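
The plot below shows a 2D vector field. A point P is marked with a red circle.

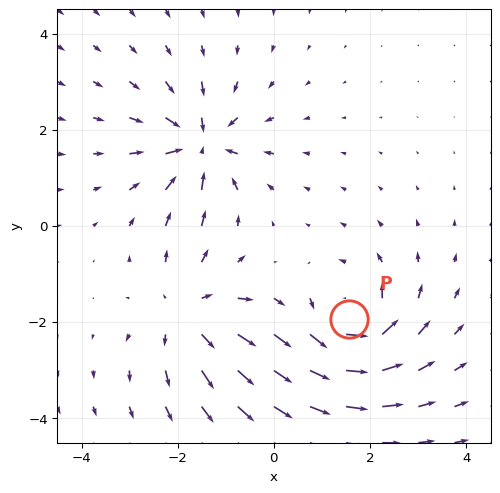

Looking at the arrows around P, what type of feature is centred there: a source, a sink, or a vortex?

At P (1.6, -1.9) the arrows circulate counterclockwise. Divergence ≈0, curl about +6 — near-zero divergence with nonzero curl is a vortex.

vortex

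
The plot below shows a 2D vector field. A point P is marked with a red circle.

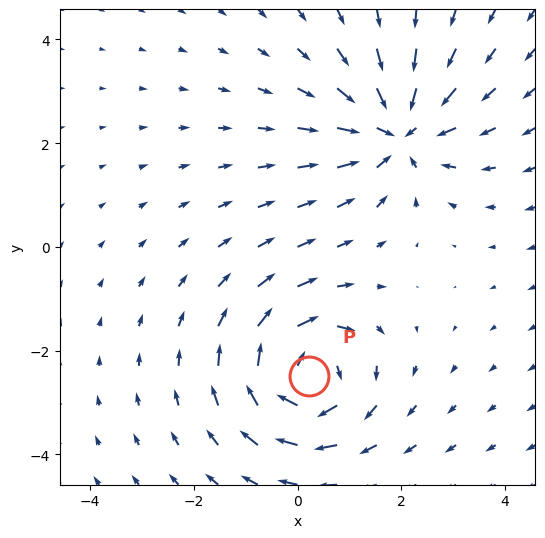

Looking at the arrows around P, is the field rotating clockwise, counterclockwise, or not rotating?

Near P at (0.2, -2.5) the arrows circulate clockwise. The curl (z-component) there is about -6; negative curl means clockwise rotation.

clockwise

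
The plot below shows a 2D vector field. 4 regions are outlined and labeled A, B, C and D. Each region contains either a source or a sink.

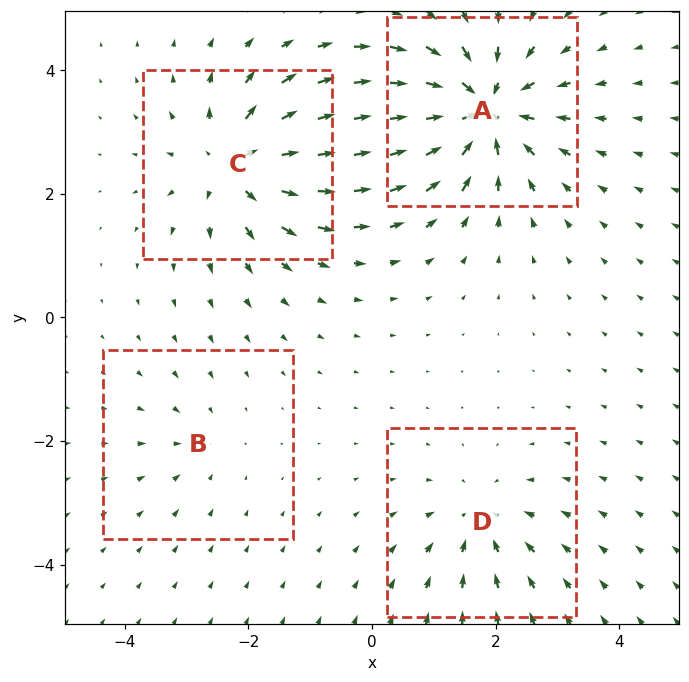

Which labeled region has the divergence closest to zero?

Divergence at each region's feature centre — A: about -8, B: about -2, C: about +6, D: about -4. Region B is closest to zero.

B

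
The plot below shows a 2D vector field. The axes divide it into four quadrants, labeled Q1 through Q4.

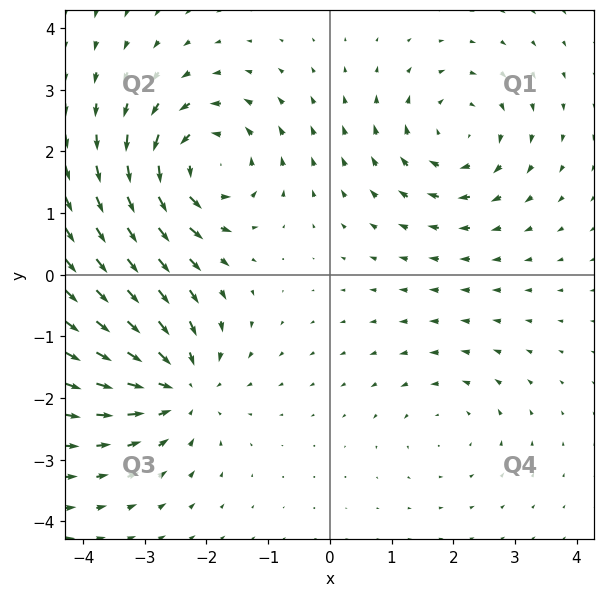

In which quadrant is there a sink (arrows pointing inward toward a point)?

The sink sits at approximately (-2.4, -1.8), which lies in quadrant Q3. The divergence there is about -5, negative as expected for a sink.

Q3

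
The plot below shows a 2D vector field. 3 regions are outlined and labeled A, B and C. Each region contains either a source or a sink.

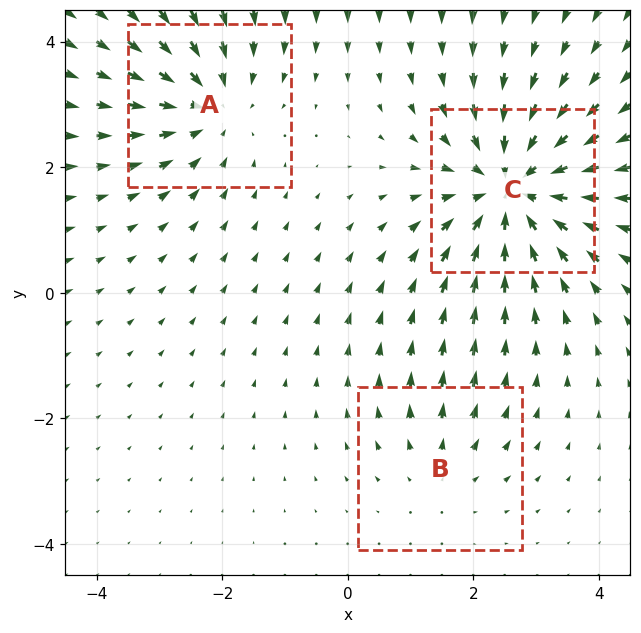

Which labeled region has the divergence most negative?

C

Divergence at each region's feature centre — A: about -3, B: about +2, C: about -4. Region C is most negative.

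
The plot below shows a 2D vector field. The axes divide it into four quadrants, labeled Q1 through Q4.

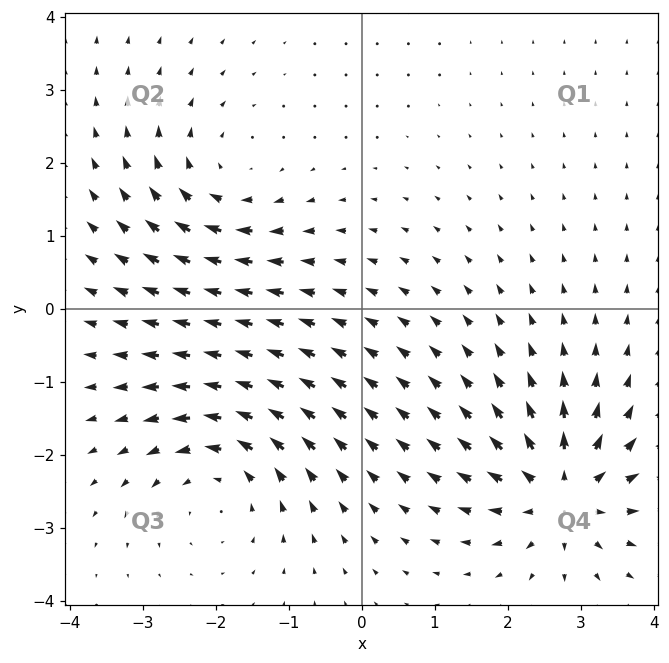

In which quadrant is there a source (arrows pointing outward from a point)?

The source sits at approximately (2.7, -2.5), which lies in quadrant Q4. The divergence there is about +6, positive as expected for a source.

Q4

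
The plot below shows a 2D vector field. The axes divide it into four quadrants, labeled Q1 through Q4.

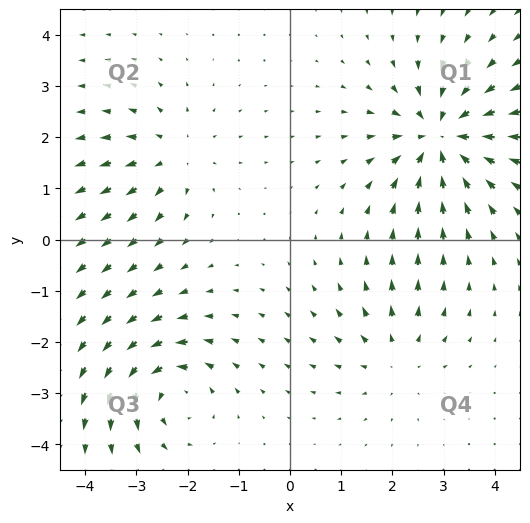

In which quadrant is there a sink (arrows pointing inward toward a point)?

The sink sits at approximately (2.9, 2.0), which lies in quadrant Q1. The divergence there is about -6, negative as expected for a sink.

Q1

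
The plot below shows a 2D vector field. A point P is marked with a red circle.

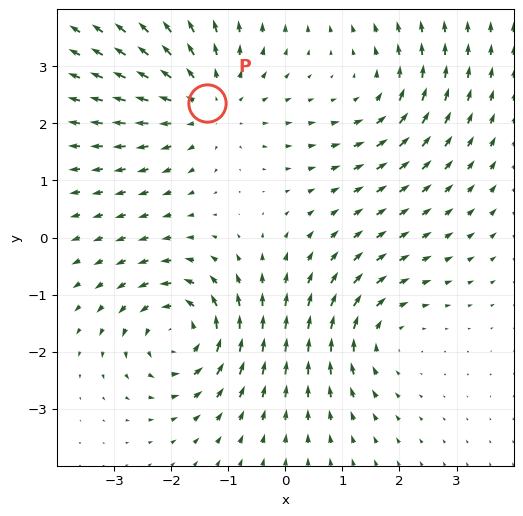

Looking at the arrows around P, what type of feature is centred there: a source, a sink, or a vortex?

source

At P (-1.4, 2.4) the arrows spread outward. Divergence about +4, curl ≈0 — positive divergence with near-zero curl is a source.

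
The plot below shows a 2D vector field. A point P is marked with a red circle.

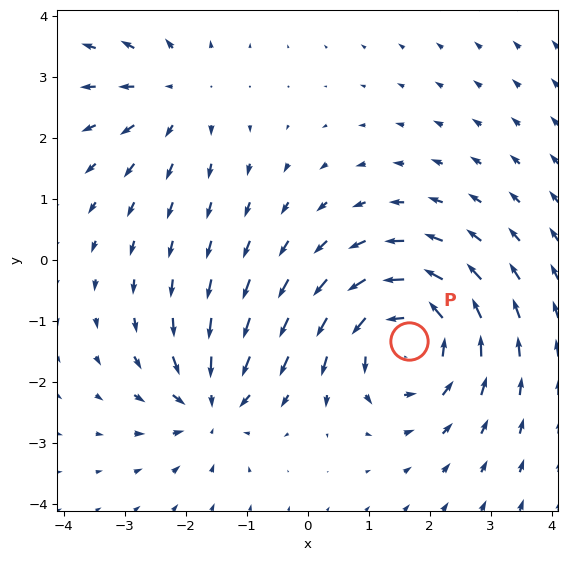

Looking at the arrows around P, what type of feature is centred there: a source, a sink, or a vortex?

vortex

At P (1.7, -1.3) the arrows circulate counterclockwise. Divergence ≈0, curl about +5 — near-zero divergence with nonzero curl is a vortex.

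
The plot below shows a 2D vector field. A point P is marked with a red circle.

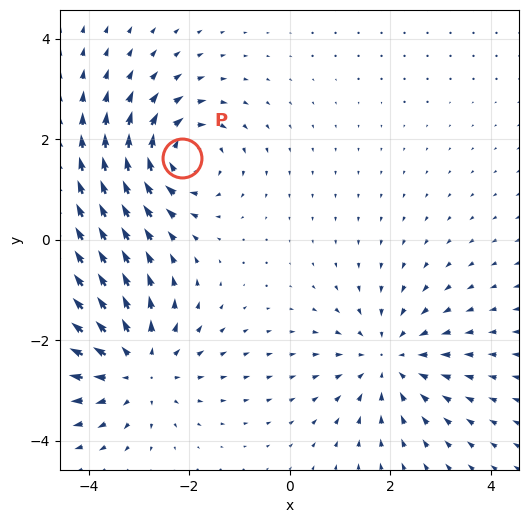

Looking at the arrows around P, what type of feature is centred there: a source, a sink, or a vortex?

At P (-2.1, 1.6) the arrows circulate clockwise. Divergence ≈0, curl about -4 — near-zero divergence with nonzero curl is a vortex.

vortex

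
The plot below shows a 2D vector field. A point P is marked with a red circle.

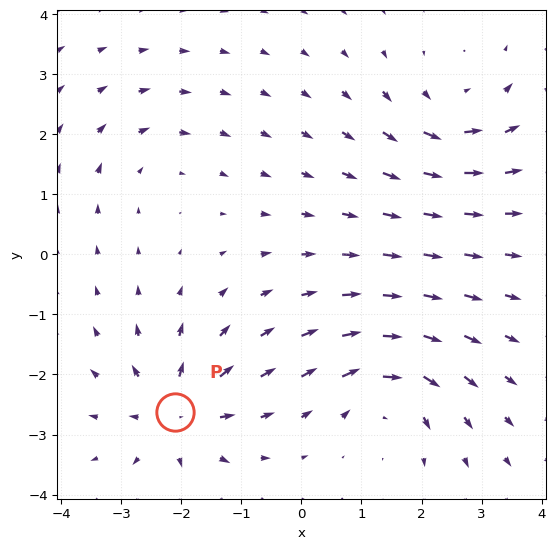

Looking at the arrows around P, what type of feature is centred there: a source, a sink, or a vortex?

At P (-2.1, -2.6) the arrows spread outward. Divergence about +6, curl ≈0 — positive divergence with near-zero curl is a source.

source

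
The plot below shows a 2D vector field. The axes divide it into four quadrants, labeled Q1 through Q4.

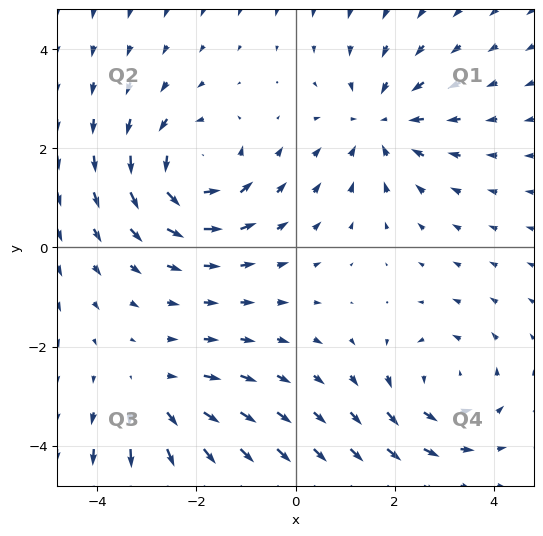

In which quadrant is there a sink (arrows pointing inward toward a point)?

The sink sits at approximately (1.7, 2.5), which lies in quadrant Q1. The divergence there is about -4, negative as expected for a sink.

Q1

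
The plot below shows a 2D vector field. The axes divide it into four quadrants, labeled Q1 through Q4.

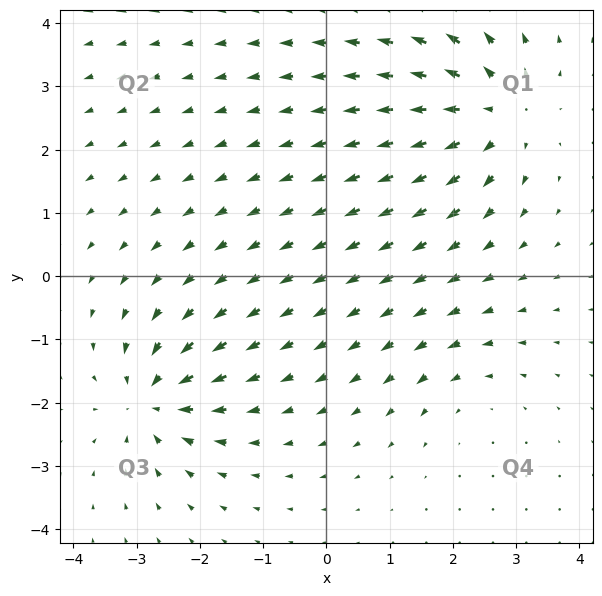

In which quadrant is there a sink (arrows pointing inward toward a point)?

The sink sits at approximately (-2.7, -2.0), which lies in quadrant Q3. The divergence there is about -6, negative as expected for a sink.

Q3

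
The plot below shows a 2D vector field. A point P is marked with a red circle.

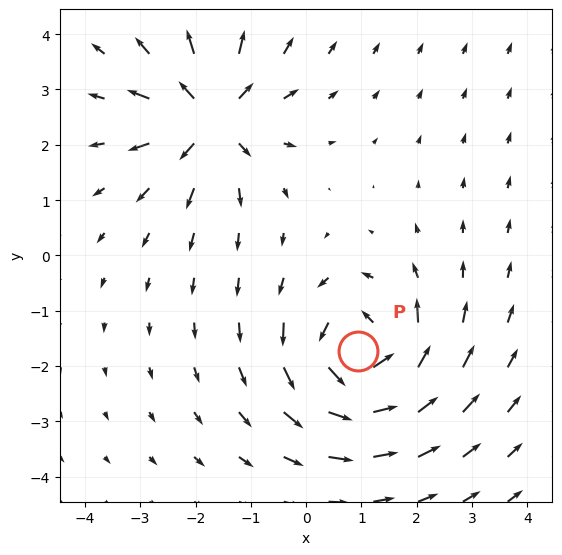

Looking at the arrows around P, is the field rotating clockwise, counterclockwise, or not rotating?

counterclockwise

Near P at (0.9, -1.7) the arrows circulate counterclockwise. The curl (z-component) there is about +6; positive curl means counterclockwise rotation.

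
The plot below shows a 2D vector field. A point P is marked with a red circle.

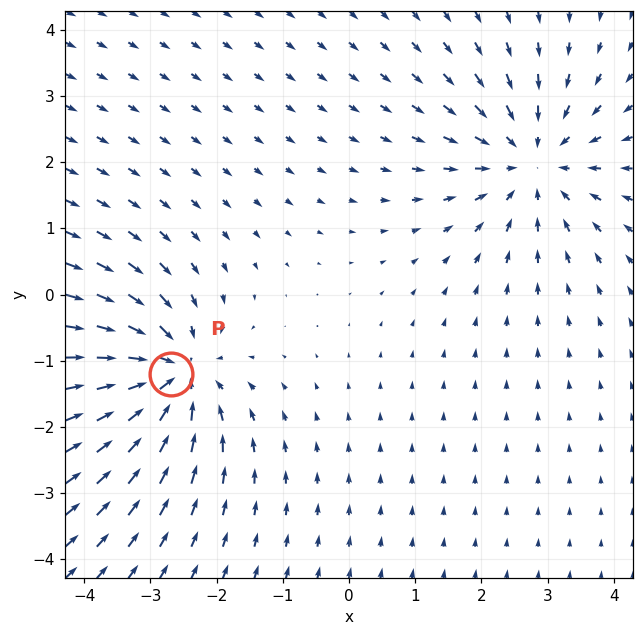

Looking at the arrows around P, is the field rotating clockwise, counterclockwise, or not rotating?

Near P at (-2.7, -1.2) the arrows show no circulation. The curl there is ≈0.

not rotating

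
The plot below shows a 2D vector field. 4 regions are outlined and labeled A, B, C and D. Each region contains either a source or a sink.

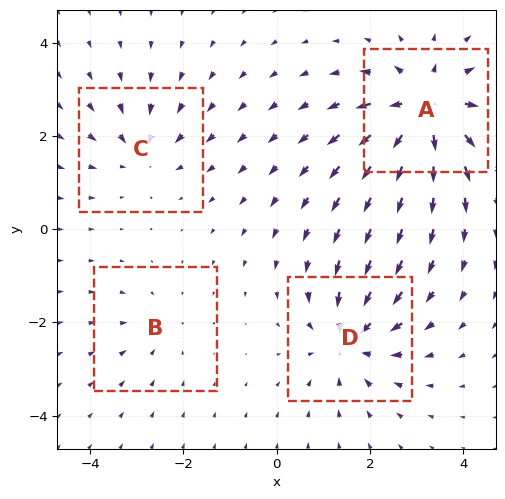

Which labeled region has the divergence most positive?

Divergence at each region's feature centre — A: about +7, B: about -2, C: about -3, D: about -5. Region A is most positive.

A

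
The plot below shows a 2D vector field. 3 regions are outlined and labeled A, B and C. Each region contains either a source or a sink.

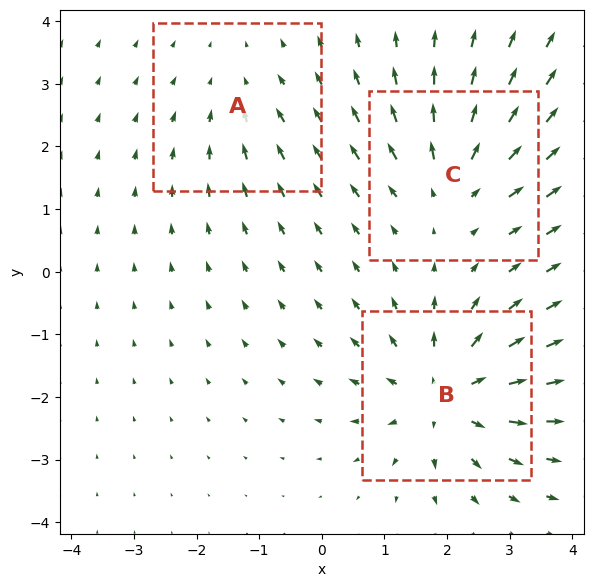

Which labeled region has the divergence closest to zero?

A

Divergence at each region's feature centre — A: about -2, B: about +5, C: about +3. Region A is closest to zero.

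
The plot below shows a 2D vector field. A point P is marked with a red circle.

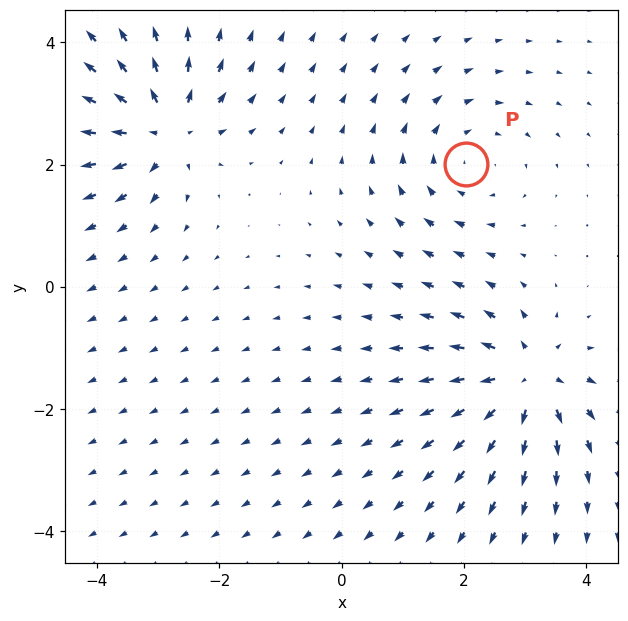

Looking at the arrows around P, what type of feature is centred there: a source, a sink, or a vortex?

At P (2.0, 2.0) the arrows circulate clockwise. Divergence ≈0, curl about -2 — near-zero divergence with nonzero curl is a vortex.

vortex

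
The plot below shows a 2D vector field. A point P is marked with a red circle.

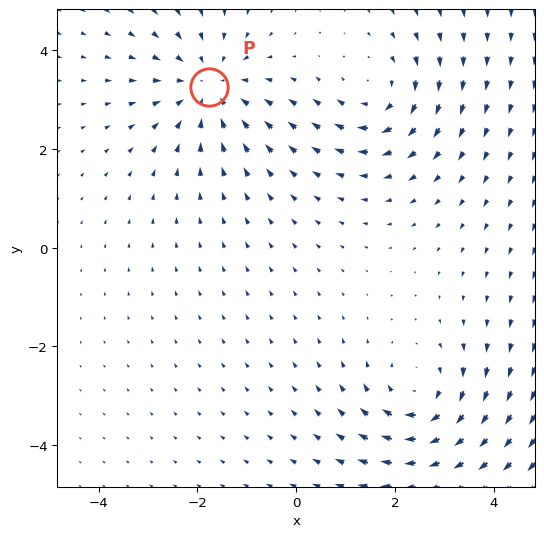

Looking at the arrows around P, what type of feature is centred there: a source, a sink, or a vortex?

At P (-1.8, 3.3) the arrows converge inward. Divergence about -4, curl ≈0 — negative divergence with near-zero curl is a sink.

sink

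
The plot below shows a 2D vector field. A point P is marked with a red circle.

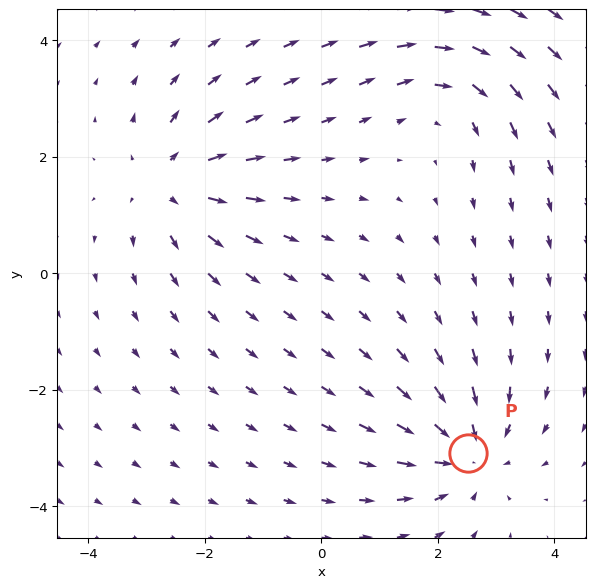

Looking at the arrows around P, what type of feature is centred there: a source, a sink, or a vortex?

sink

At P (2.5, -3.1) the arrows converge inward. Divergence about -5, curl ≈0 — negative divergence with near-zero curl is a sink.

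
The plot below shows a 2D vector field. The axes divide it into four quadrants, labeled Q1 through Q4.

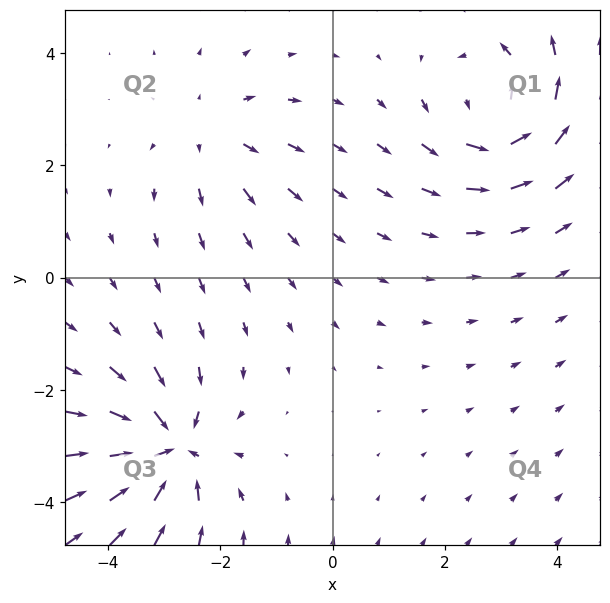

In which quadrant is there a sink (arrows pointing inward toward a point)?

The sink sits at approximately (-2.9, -3.1), which lies in quadrant Q3. The divergence there is about -6, negative as expected for a sink.

Q3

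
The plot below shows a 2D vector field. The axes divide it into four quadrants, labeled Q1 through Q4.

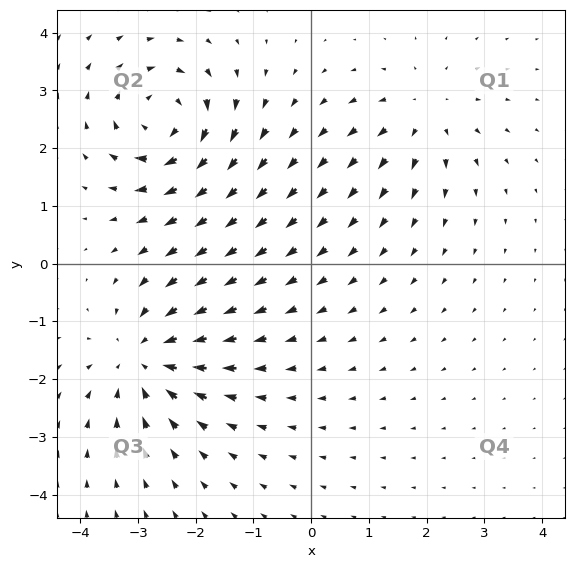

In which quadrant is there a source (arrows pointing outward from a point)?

The source sits at approximately (2.0, 2.6), which lies in quadrant Q1. The divergence there is about +3, positive as expected for a source.

Q1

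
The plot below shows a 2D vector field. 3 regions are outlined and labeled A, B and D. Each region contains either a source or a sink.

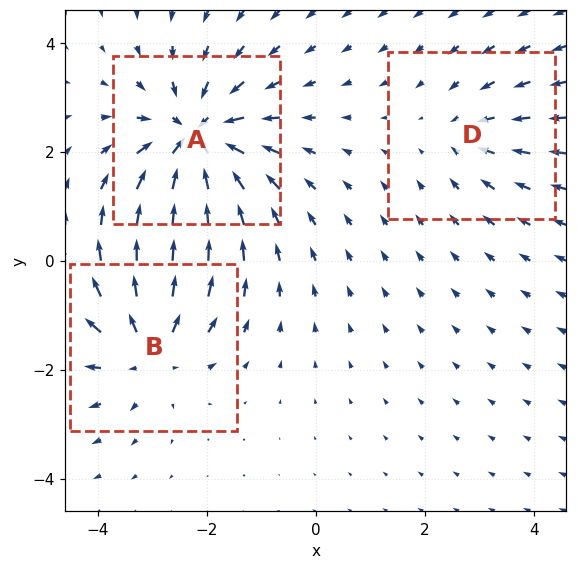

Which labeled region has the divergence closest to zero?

Divergence at each region's feature centre — A: about -5, B: about +3, D: about -2. Region D is closest to zero.

D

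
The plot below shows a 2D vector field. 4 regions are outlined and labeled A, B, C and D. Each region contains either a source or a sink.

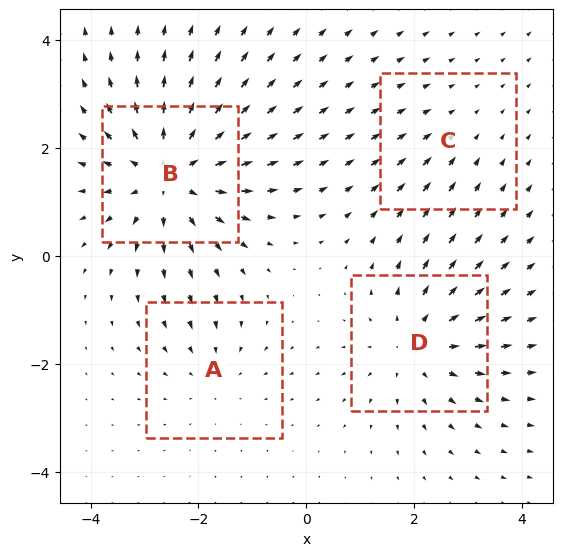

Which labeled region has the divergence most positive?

B

Divergence at each region's feature centre — A: about -3, B: about +6, C: about -2, D: about +4. Region B is most positive.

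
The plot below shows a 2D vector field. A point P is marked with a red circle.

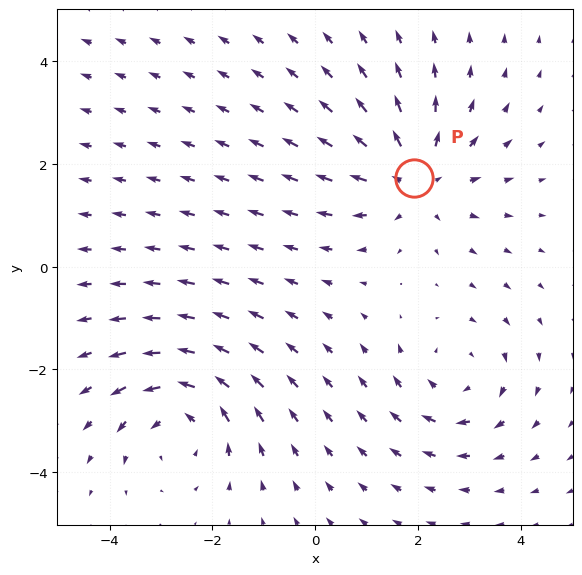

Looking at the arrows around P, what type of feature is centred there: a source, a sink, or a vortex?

source

At P (1.9, 1.7) the arrows spread outward. Divergence about +4, curl ≈0 — positive divergence with near-zero curl is a source.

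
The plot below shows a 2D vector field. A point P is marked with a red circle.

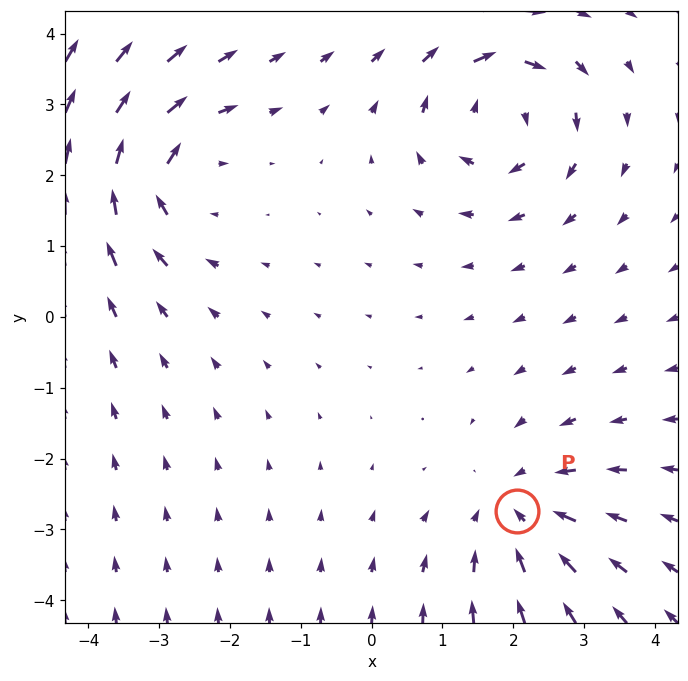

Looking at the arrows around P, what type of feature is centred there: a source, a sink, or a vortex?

At P (2.1, -2.7) the arrows converge inward. Divergence about -3, curl ≈0 — negative divergence with near-zero curl is a sink.

sink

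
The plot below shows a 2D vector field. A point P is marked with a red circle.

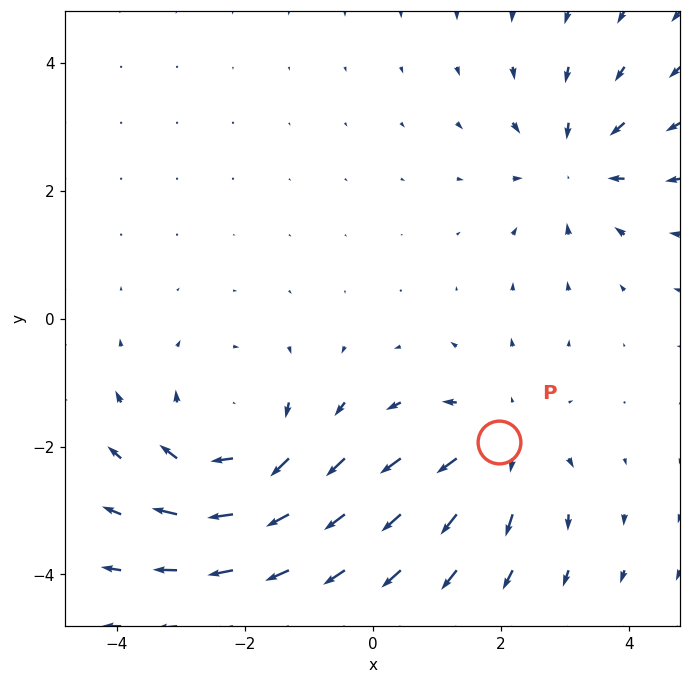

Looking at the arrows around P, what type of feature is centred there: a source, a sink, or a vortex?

source

At P (2.0, -1.9) the arrows spread outward. Divergence about +4, curl ≈0 — positive divergence with near-zero curl is a source.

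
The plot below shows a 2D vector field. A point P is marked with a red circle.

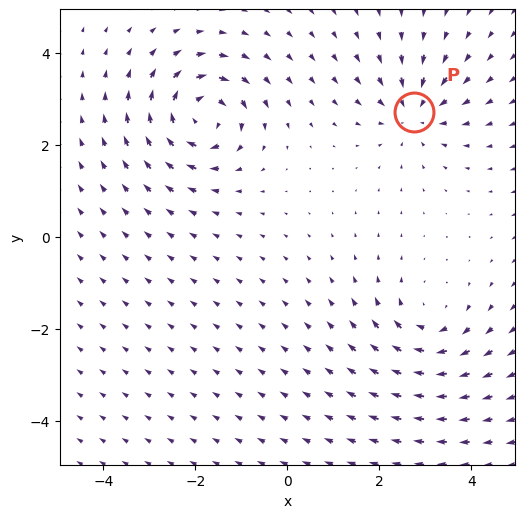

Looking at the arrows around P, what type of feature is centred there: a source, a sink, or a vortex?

sink

At P (2.8, 2.7) the arrows converge inward. Divergence about -4, curl ≈0 — negative divergence with near-zero curl is a sink.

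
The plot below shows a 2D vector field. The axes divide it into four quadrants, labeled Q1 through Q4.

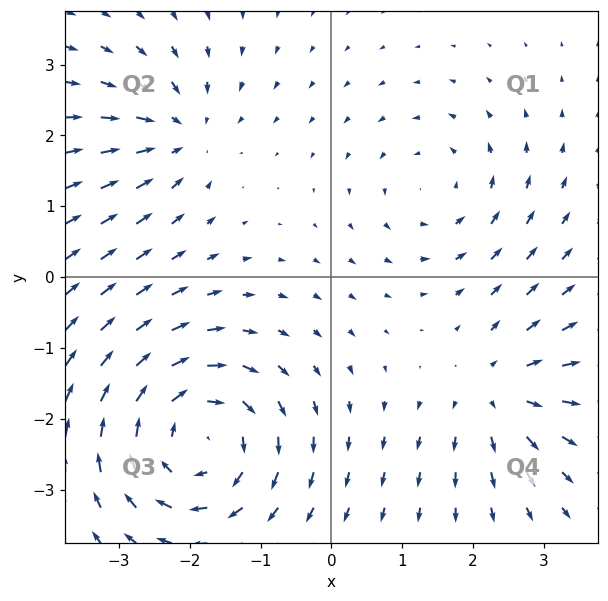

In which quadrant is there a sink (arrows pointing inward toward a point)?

Q2

The sink sits at approximately (-2.1, 2.0), which lies in quadrant Q2. The divergence there is about -3, negative as expected for a sink.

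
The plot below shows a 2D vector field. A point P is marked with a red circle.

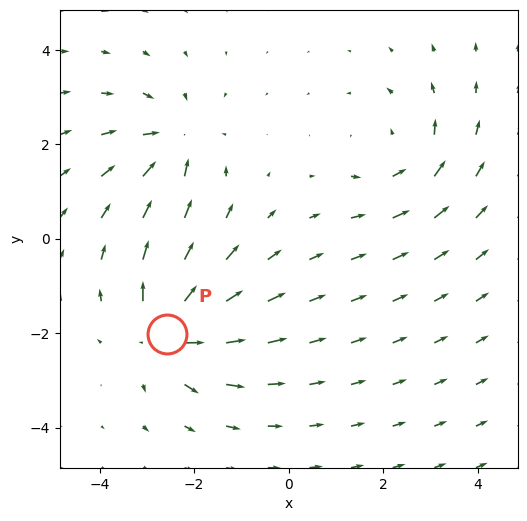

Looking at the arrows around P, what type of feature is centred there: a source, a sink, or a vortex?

source

At P (-2.6, -2.0) the arrows spread outward. Divergence about +6, curl ≈0 — positive divergence with near-zero curl is a source.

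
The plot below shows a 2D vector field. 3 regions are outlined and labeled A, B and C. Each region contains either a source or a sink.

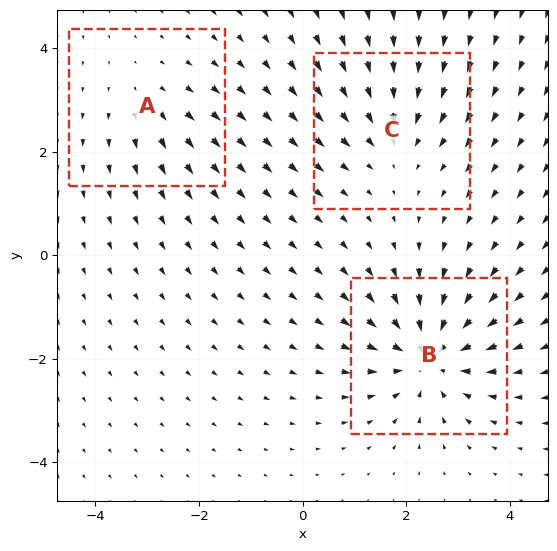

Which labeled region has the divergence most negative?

Divergence at each region's feature centre — A: about +2, B: about -5, C: about -3. Region B is most negative.

B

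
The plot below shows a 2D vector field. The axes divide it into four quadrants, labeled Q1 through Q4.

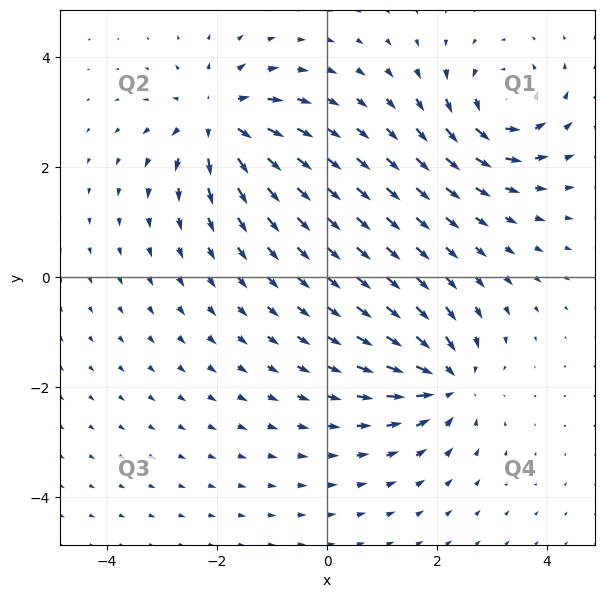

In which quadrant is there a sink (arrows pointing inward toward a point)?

Q4

The sink sits at approximately (2.2, -1.9), which lies in quadrant Q4. The divergence there is about -4, negative as expected for a sink.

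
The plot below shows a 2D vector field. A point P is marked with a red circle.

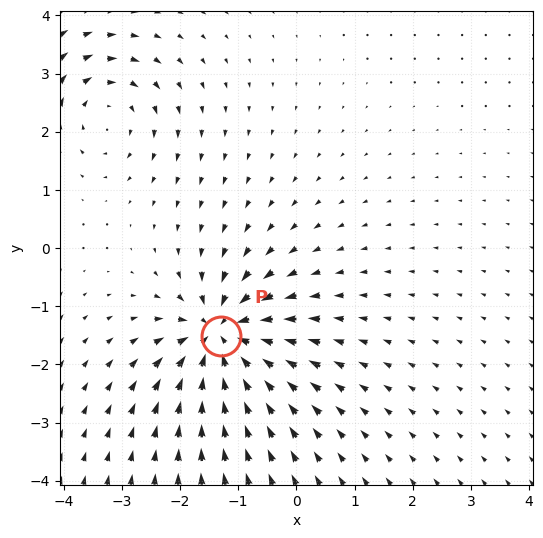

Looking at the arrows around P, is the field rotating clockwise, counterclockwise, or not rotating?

Near P at (-1.3, -1.5) the arrows show no circulation. The curl there is ≈0.

not rotating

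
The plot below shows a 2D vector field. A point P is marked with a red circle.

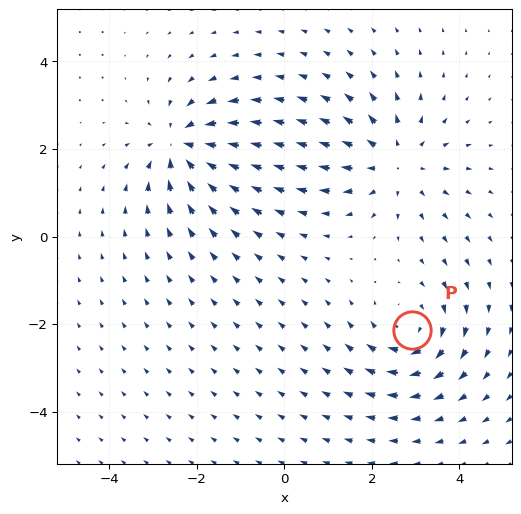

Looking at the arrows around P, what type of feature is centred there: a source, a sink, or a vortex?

At P (2.9, -2.1) the arrows circulate clockwise. Divergence ≈0, curl about -3 — near-zero divergence with nonzero curl is a vortex.

vortex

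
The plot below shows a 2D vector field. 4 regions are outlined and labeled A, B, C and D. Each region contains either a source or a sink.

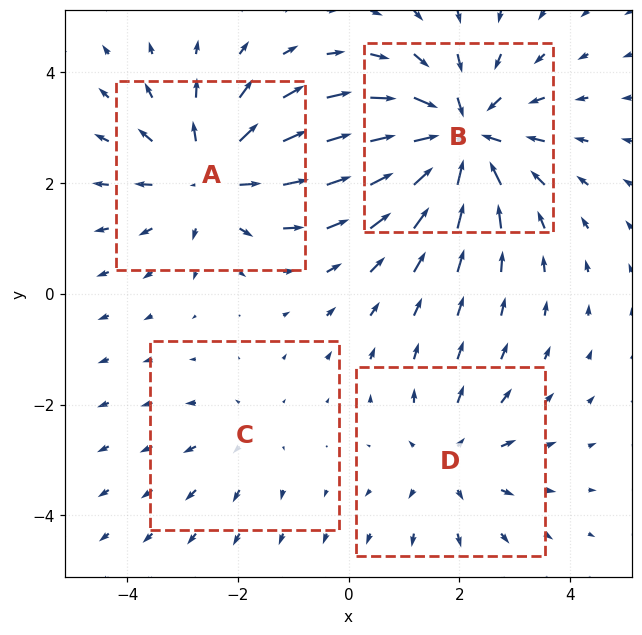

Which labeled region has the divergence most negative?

Divergence at each region's feature centre — A: about +4, B: about -6, C: about +2, D: about +3. Region B is most negative.

B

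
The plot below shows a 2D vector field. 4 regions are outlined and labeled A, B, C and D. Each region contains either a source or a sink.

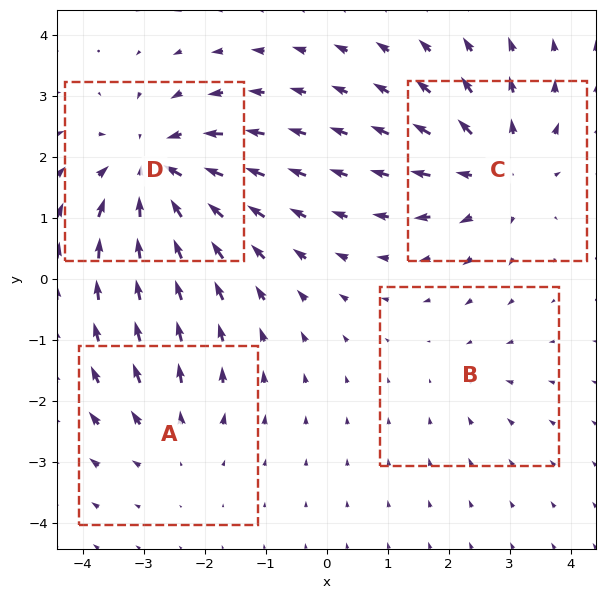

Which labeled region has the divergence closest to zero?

B

Divergence at each region's feature centre — A: about +3, B: about -2, C: about +5, D: about -6. Region B is closest to zero.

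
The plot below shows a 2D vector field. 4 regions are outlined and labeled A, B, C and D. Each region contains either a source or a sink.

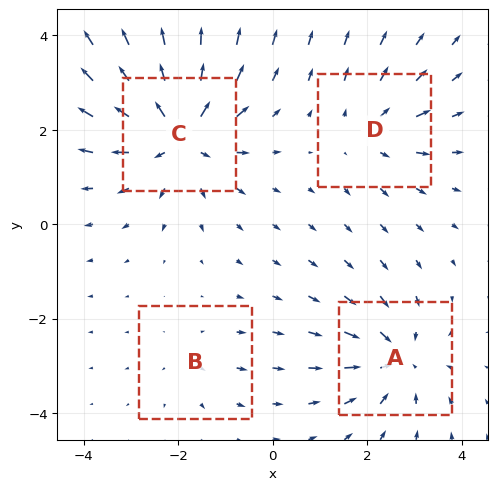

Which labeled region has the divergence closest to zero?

Divergence at each region's feature centre — A: about -5, B: about +2, C: about +7, D: about +4. Region B is closest to zero.

B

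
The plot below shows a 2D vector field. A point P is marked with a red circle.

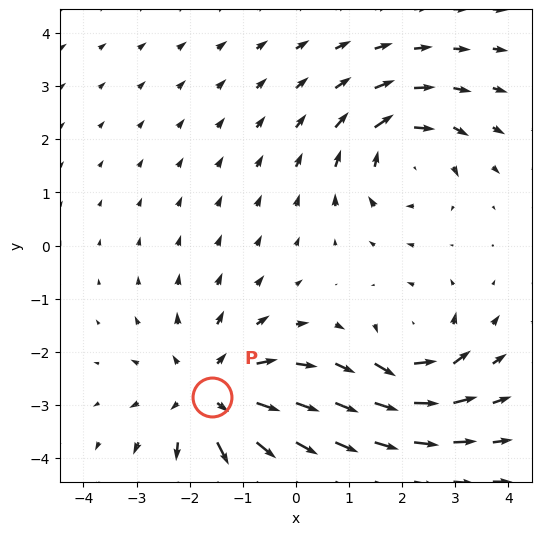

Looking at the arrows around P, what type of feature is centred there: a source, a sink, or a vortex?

At P (-1.6, -2.8) the arrows spread outward. Divergence about +4, curl ≈0 — positive divergence with near-zero curl is a source.

source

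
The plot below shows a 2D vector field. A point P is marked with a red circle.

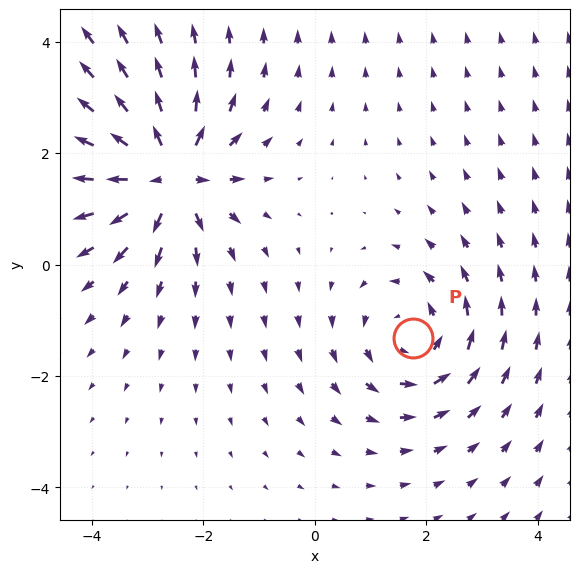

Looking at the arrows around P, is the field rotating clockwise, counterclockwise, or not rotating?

counterclockwise

Near P at (1.8, -1.3) the arrows circulate counterclockwise. The curl (z-component) there is about +3; positive curl means counterclockwise rotation.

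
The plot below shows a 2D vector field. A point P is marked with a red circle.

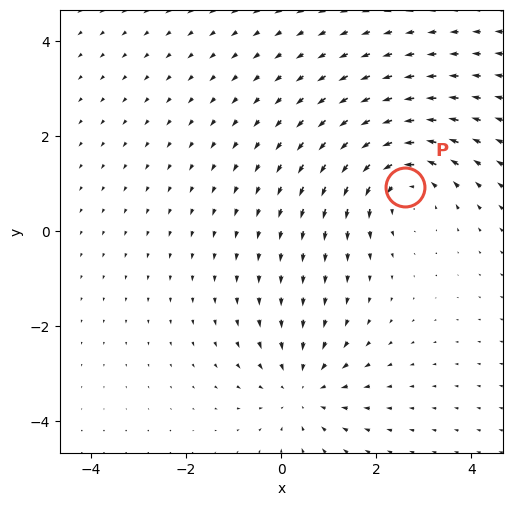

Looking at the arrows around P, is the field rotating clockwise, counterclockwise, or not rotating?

counterclockwise

Near P at (2.6, 0.9) the arrows circulate counterclockwise. The curl (z-component) there is about +4; positive curl means counterclockwise rotation.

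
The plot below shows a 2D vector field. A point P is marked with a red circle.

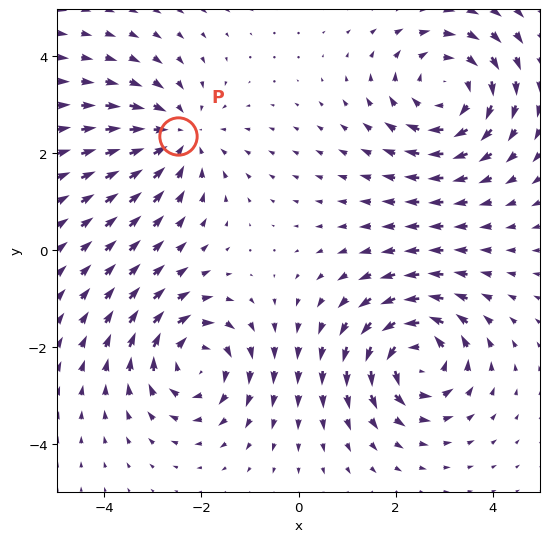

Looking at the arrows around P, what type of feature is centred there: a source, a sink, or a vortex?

sink

At P (-2.5, 2.3) the arrows converge inward. Divergence about -3, curl ≈0 — negative divergence with near-zero curl is a sink.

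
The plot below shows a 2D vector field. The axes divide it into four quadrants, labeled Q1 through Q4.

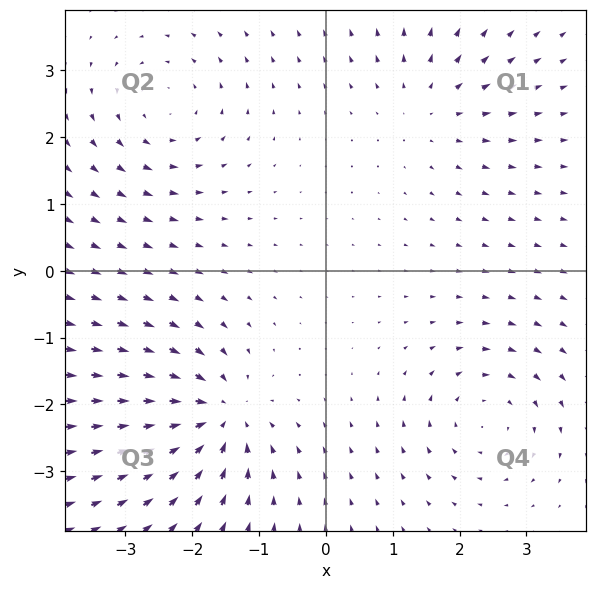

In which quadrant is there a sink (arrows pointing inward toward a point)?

The sink sits at approximately (-1.6, -2.2), which lies in quadrant Q3. The divergence there is about -7, negative as expected for a sink.

Q3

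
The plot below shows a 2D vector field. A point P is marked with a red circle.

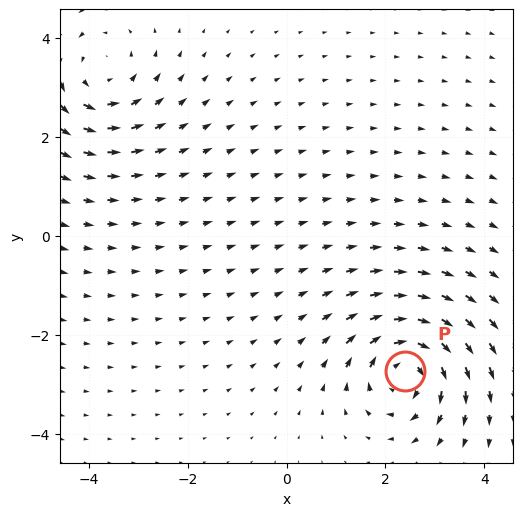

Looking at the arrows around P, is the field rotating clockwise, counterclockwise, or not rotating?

Near P at (2.4, -2.7) the arrows circulate clockwise. The curl (z-component) there is about -5; negative curl means clockwise rotation.

clockwise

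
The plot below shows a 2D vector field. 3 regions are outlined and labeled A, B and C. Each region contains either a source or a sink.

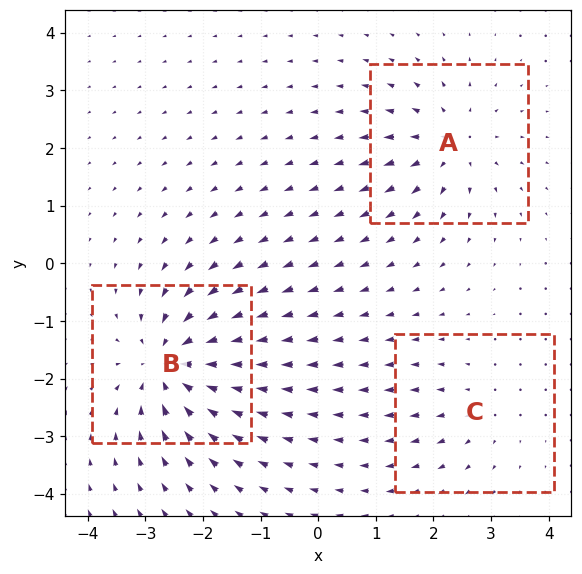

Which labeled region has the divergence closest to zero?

Divergence at each region's feature centre — A: about +4, B: about -6, C: about +2. Region C is closest to zero.

C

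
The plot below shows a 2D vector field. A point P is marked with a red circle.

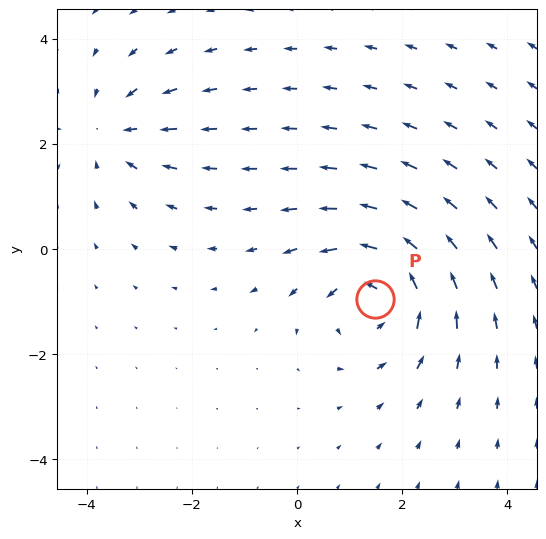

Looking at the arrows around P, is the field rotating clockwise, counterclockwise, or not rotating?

Near P at (1.5, -1.0) the arrows circulate counterclockwise. The curl (z-component) there is about +5; positive curl means counterclockwise rotation.

counterclockwise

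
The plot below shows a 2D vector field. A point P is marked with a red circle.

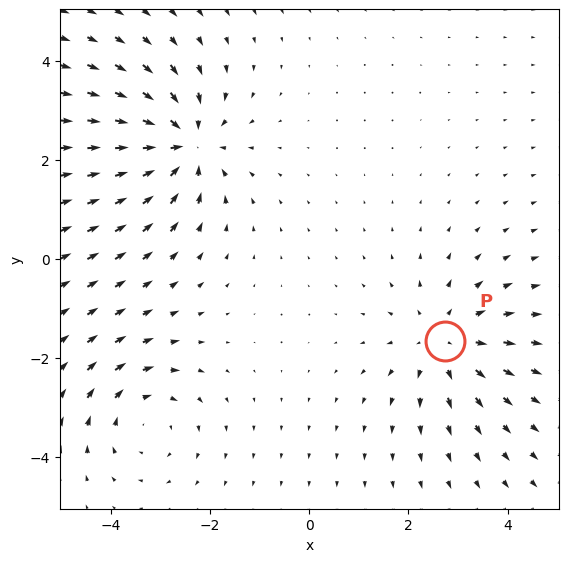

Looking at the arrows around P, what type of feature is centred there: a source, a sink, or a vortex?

source

At P (2.7, -1.7) the arrows spread outward. Divergence about +4, curl ≈0 — positive divergence with near-zero curl is a source.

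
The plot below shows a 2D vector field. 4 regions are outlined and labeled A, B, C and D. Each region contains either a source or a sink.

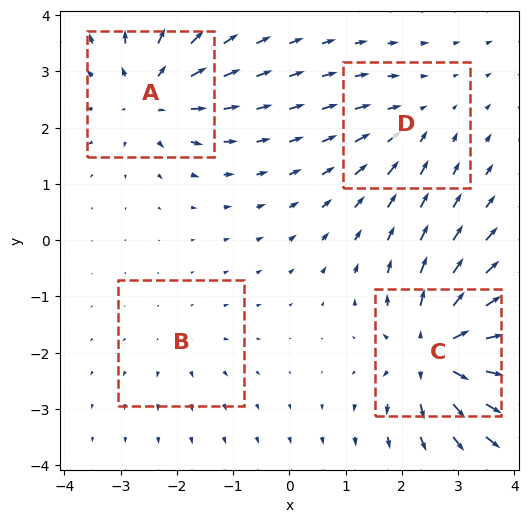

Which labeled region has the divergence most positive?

Divergence at each region's feature centre — A: about +6, B: about +2, C: about +8, D: about -4. Region C is most positive.

C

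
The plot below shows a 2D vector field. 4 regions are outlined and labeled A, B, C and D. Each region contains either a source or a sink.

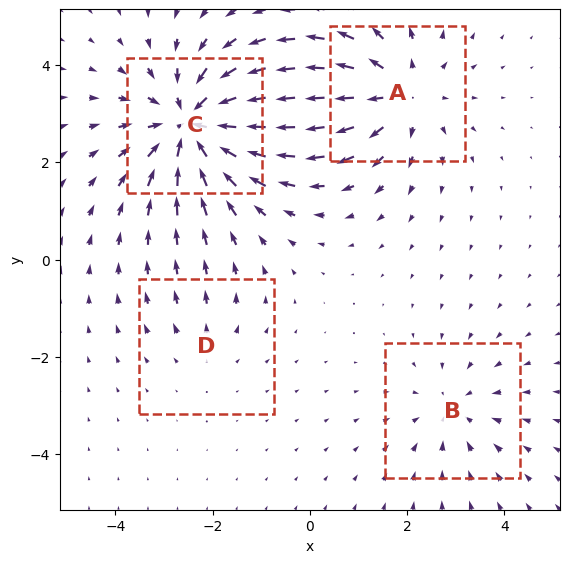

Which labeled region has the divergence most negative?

C

Divergence at each region's feature centre — A: about +4, B: about -3, C: about -6, D: about +2. Region C is most negative.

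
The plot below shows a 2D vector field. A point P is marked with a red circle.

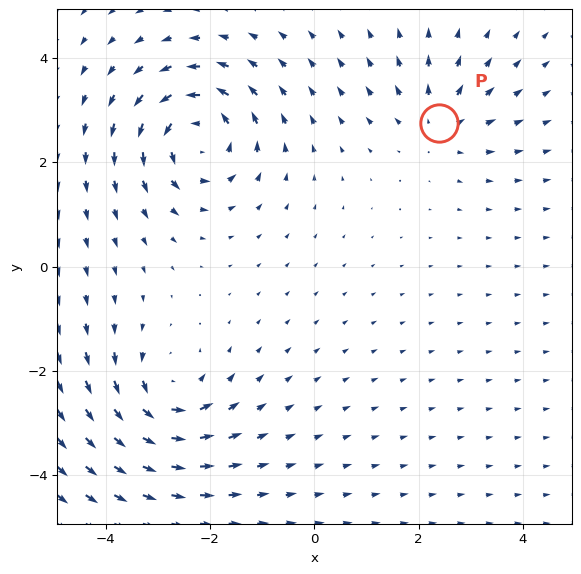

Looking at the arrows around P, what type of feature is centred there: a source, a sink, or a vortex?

At P (2.4, 2.8) the arrows spread outward. Divergence about +3, curl ≈0 — positive divergence with near-zero curl is a source.

source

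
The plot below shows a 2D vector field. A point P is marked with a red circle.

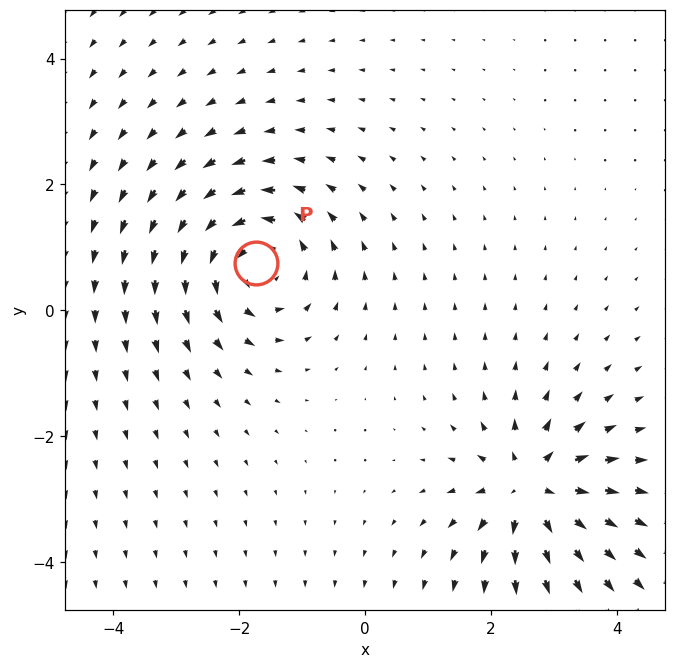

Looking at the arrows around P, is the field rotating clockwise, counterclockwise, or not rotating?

Near P at (-1.7, 0.8) the arrows circulate counterclockwise. The curl (z-component) there is about +4; positive curl means counterclockwise rotation.

counterclockwise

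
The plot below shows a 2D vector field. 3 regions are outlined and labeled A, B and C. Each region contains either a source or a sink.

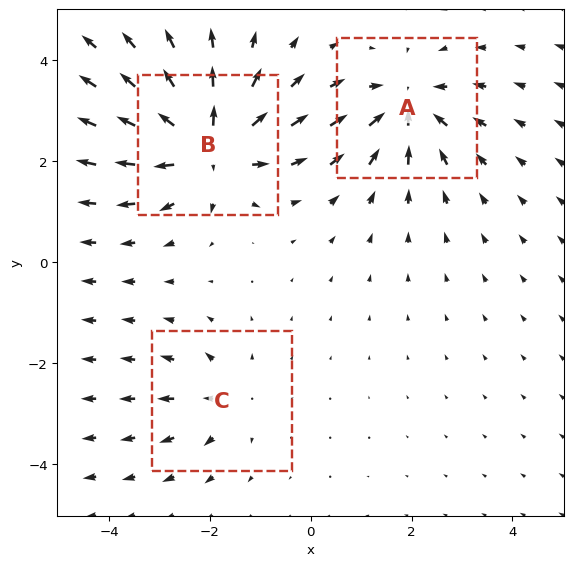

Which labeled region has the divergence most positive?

B

Divergence at each region's feature centre — A: about -4, B: about +6, C: about +3. Region B is most positive.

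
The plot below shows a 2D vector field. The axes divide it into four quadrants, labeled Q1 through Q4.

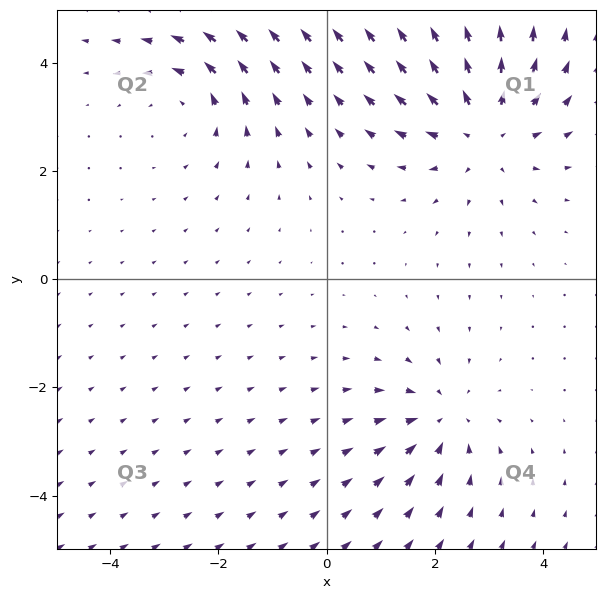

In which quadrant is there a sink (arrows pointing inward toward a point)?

The sink sits at approximately (2.1, -2.6), which lies in quadrant Q4. The divergence there is about -4, negative as expected for a sink.

Q4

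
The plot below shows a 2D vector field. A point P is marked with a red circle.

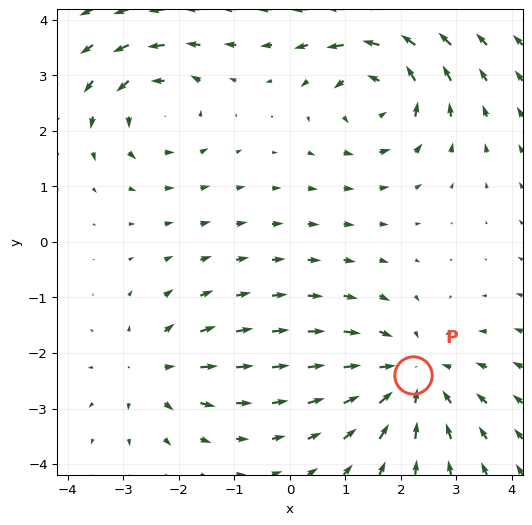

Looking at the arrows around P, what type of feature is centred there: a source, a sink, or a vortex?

At P (2.2, -2.4) the arrows converge inward. Divergence about -4, curl ≈0 — negative divergence with near-zero curl is a sink.

sink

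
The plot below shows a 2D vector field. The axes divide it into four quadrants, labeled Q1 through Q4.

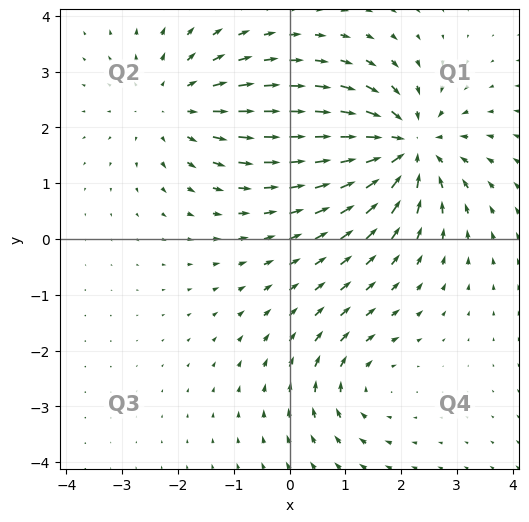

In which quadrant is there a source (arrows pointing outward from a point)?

Q2

The source sits at approximately (-2.1, 2.4), which lies in quadrant Q2. The divergence there is about +3, positive as expected for a source.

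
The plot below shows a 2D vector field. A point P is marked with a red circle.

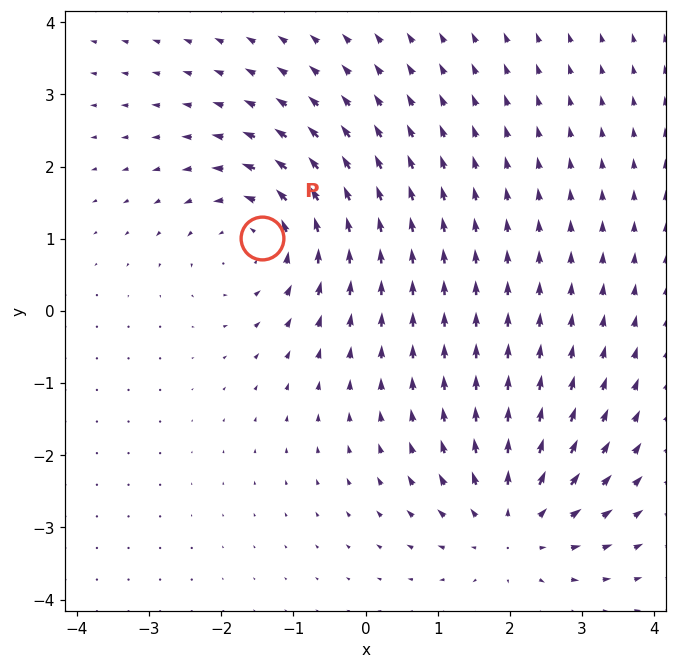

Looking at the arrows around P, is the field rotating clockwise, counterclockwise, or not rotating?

counterclockwise

Near P at (-1.4, 1.0) the arrows circulate counterclockwise. The curl (z-component) there is about +4; positive curl means counterclockwise rotation.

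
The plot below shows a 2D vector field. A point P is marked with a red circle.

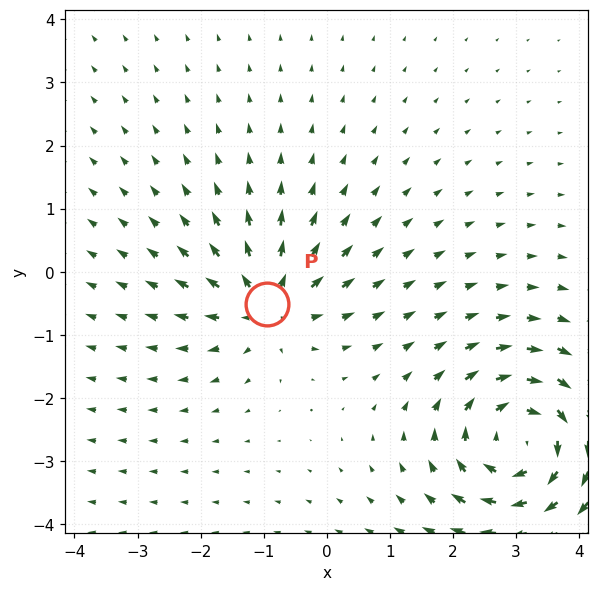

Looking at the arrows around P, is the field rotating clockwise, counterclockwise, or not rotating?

Near P at (-1.0, -0.5) the arrows show no circulation. The curl there is ≈0.

not rotating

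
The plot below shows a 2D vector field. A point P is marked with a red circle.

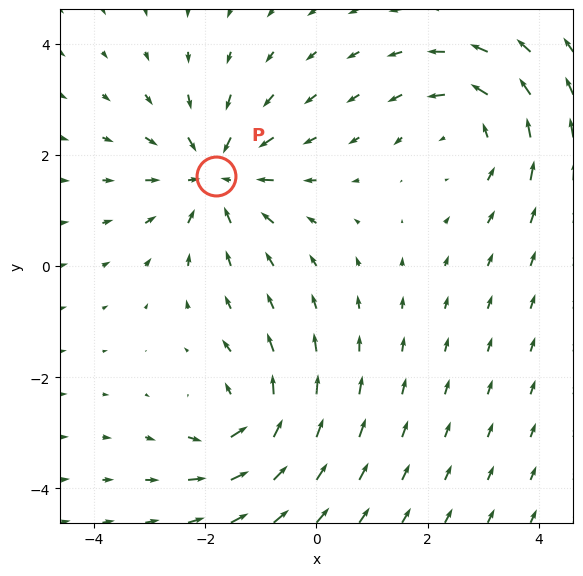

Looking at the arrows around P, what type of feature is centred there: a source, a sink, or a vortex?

sink

At P (-1.8, 1.6) the arrows converge inward. Divergence about -5, curl ≈0 — negative divergence with near-zero curl is a sink.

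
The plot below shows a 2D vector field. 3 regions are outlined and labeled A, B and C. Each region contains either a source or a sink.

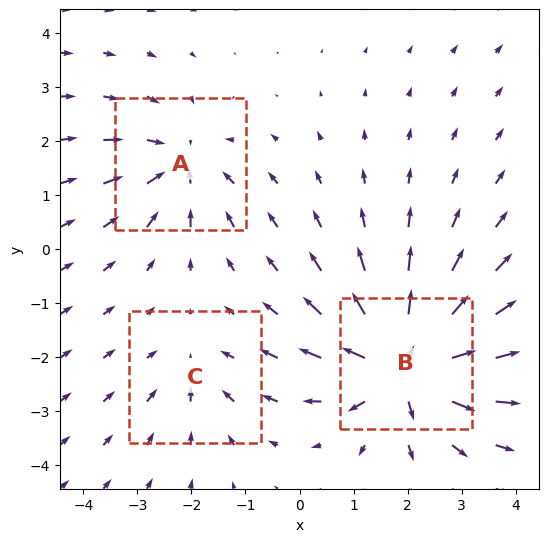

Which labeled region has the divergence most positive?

B

Divergence at each region's feature centre — A: about -3, B: about +6, C: about -2. Region B is most positive.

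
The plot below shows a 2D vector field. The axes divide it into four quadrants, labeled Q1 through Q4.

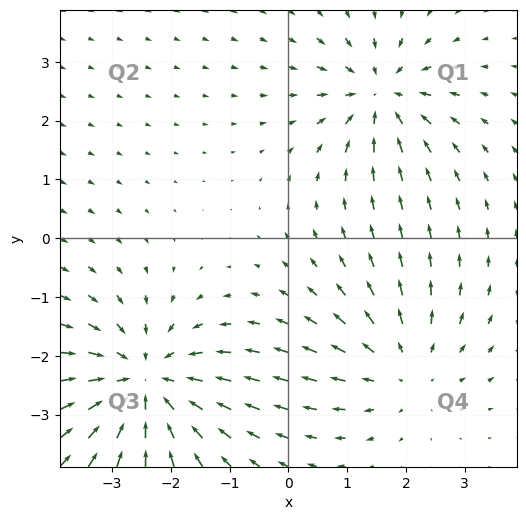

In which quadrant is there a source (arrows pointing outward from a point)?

Q4

The source sits at approximately (2.0, -2.2), which lies in quadrant Q4. The divergence there is about +2, positive as expected for a source.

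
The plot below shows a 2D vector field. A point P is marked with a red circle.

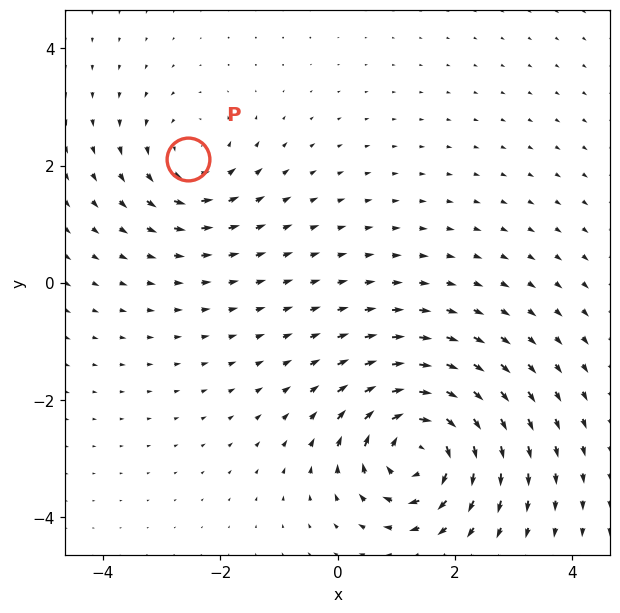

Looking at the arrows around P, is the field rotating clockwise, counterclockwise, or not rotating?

Near P at (-2.6, 2.1) the arrows circulate counterclockwise. The curl (z-component) there is about +3; positive curl means counterclockwise rotation.

counterclockwise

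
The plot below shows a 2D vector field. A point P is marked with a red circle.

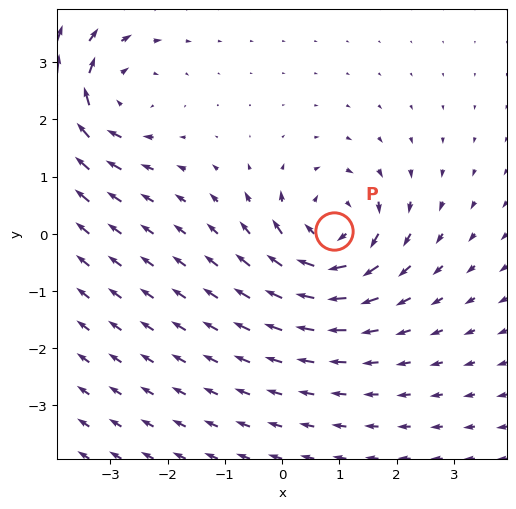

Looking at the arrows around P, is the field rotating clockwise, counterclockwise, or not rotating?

clockwise

Near P at (0.9, 0.1) the arrows circulate clockwise. The curl (z-component) there is about -5; negative curl means clockwise rotation.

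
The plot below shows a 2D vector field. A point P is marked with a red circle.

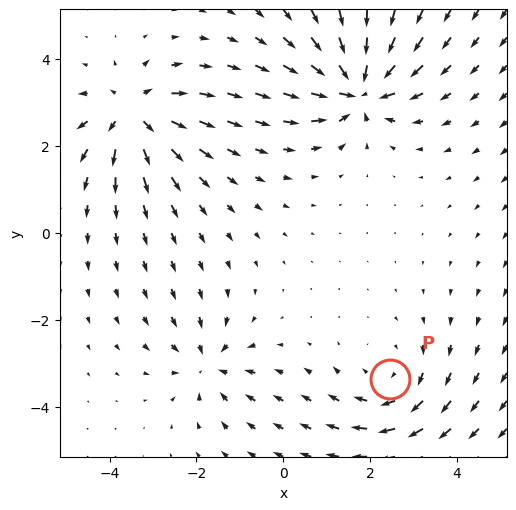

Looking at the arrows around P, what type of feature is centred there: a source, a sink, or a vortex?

vortex

At P (2.5, -3.4) the arrows circulate clockwise. Divergence ≈0, curl about -3 — near-zero divergence with nonzero curl is a vortex.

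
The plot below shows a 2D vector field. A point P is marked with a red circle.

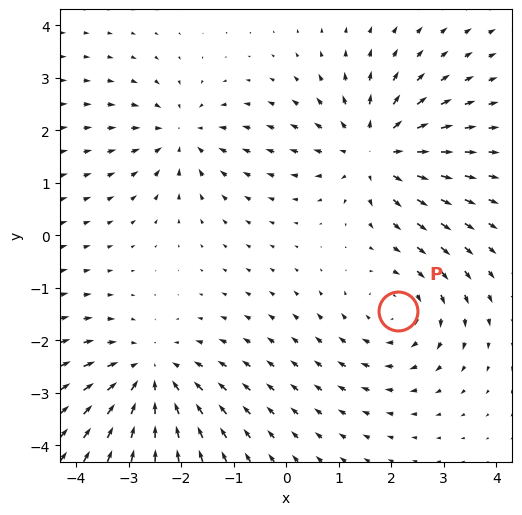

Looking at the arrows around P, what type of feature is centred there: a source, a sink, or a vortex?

vortex

At P (2.1, -1.4) the arrows circulate clockwise. Divergence ≈0, curl about -3 — near-zero divergence with nonzero curl is a vortex.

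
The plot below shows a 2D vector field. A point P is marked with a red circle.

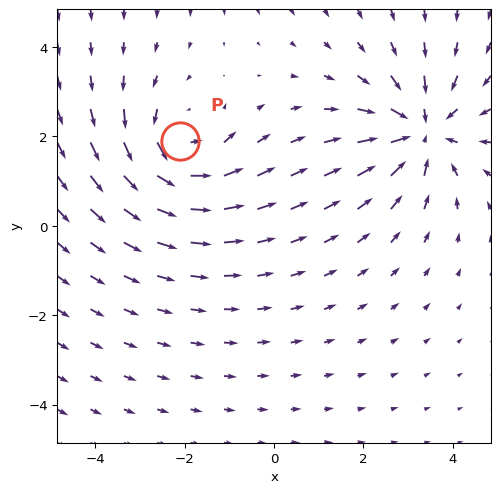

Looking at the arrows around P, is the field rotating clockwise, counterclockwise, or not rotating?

Near P at (-2.1, 1.9) the arrows circulate counterclockwise. The curl (z-component) there is about +3; positive curl means counterclockwise rotation.

counterclockwise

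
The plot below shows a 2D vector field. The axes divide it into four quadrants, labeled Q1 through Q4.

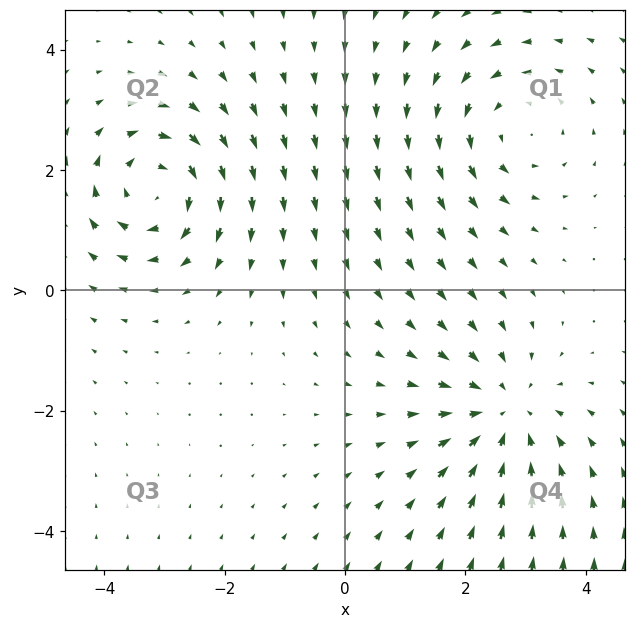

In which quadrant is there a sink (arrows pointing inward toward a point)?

Q4

The sink sits at approximately (2.7, -2.0), which lies in quadrant Q4. The divergence there is about -3, negative as expected for a sink.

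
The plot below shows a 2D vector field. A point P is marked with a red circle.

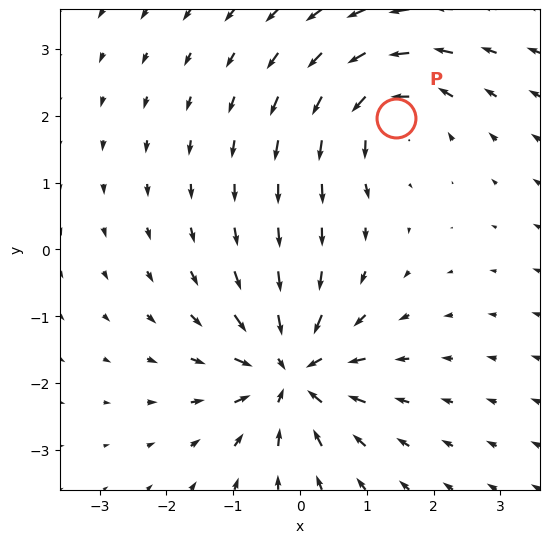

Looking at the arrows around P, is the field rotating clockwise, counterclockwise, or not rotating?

counterclockwise

Near P at (1.4, 2.0) the arrows circulate counterclockwise. The curl (z-component) there is about +3; positive curl means counterclockwise rotation.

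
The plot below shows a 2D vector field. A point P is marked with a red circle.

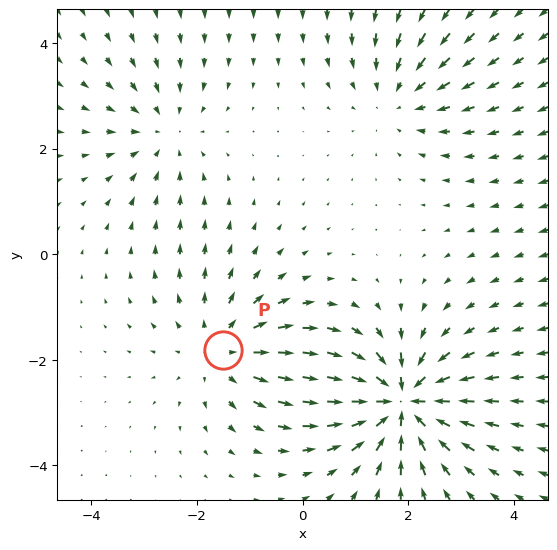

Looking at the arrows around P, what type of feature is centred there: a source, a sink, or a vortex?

At P (-1.5, -1.8) the arrows spread outward. Divergence about +3, curl ≈0 — positive divergence with near-zero curl is a source.

source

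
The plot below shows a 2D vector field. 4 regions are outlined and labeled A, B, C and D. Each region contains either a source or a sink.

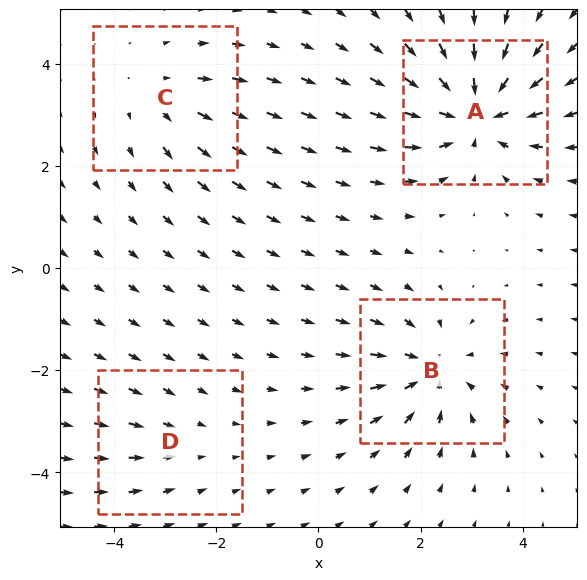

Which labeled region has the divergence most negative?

Divergence at each region's feature centre — A: about -7, B: about -5, C: about +3, D: about -2. Region A is most negative.

A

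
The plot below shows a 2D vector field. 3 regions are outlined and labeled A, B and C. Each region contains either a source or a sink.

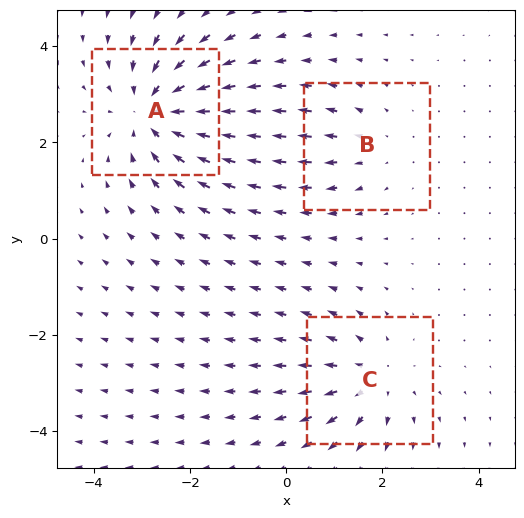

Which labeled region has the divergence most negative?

A

Divergence at each region's feature centre — A: about -4, B: about +2, C: about +3. Region A is most negative.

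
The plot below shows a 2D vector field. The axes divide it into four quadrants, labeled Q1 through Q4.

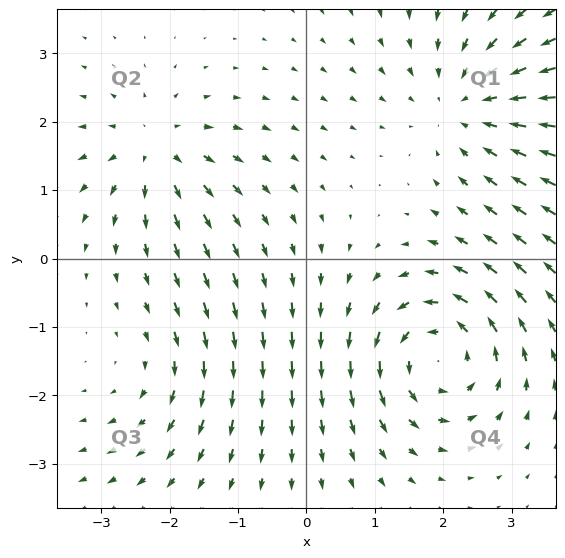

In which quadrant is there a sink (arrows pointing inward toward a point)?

The sink sits at approximately (2.4, 2.3), which lies in quadrant Q1. The divergence there is about -4, negative as expected for a sink.

Q1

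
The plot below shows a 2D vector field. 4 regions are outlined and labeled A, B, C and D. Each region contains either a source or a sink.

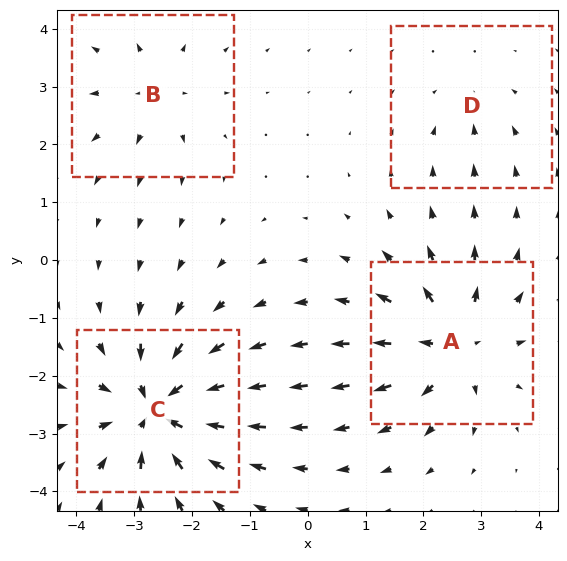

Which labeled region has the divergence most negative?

C

Divergence at each region's feature centre — A: about +6, B: about +4, C: about -8, D: about -2. Region C is most negative.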